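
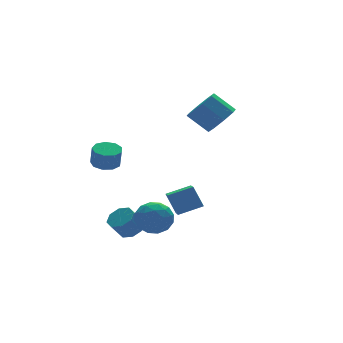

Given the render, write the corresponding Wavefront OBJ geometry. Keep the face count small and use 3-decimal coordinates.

v -2.739 -1.116 -4.013
v -2.086 -0.902 -3.531
v -2.807 -0.97 -2.524
v -3.461 -1.184 -3.007
v -2.419 -0.391 -3.735
v -3.14 -0.459 -2.728
v -2.939 -0.305 -4.102
v -3.66 -0.373 -3.095
v -3.343 -0.694 -4.417
v -4.064 -0.762 -3.411
v -3.393 -1.33 -4.496
v -4.114 -1.398 -3.489
v -3.06 -1.841 -4.292
v -3.781 -1.909 -3.285
v -2.54 -1.927 -3.925
v -3.261 -1.995 -2.918
v -2.136 -1.538 -3.609
v -2.857 -1.606 -2.603
v -2.43 -1.855 -3.619
v -1.816 -1.466 -2.747
v -2.424 -3.534 -2.873
v -1.81 -3.145 -2.001
v -2.891 -2.82 -2.125
v -2.895 -1.782 -2.586
v -1.345 -3.218 -3.034
v -1.349 -2.18 -3.495
v -1.146 -2.308 -2.385
v -2.101 -2.061 -1.823
v -2.139 -2.939 -3.797
v -3.094 -2.692 -3.235
v -2.124 -1.513 -3.249
v -2.116 -3.487 -2.371
v -2.752 -3.296 -2.444
v -2.391 -3.067 -1.932
v -2.758 -1.699 -3.154
v -2.397 -1.47 -2.641
v -3.029 -2.266 -2.275
v -1.843 -3.53 -2.979
v -1.482 -3.301 -2.466
v -1.849 -1.933 -3.688
v -1.488 -1.704 -3.176
v -1.211 -2.734 -3.345
v -1.369 -1.779 -2.523
v -1.365 -2.766 -2.085
v -1.092 -2.809 -2.692
v -1.094 -2.199 -2.963
v -1.93 -1.634 -2.193
v -1.927 -2.621 -1.754
v -2.562 -2.43 -1.827
v -2.564 -1.82 -2.098
v -1.536 -2.129 -1.98
v -2.313 -2.379 -3.866
v -2.31 -3.366 -3.427
v -1.676 -3.18 -3.522
v -1.678 -2.57 -3.793
v -2.875 -2.234 -3.535
v -2.871 -3.221 -3.097
v -3.146 -2.801 -2.657
v -3.148 -2.191 -2.928
v -2.704 -2.871 -3.64
v -2.761 1.748 -0.226
v -2.037 2.161 -0.125
v -2.055 1.906 1.048
v -2.779 1.492 0.946
v -2.48 2.52 -0.054
v -2.498 2.265 1.119
v -3.054 2.518 -0.063
v -3.073 2.262 1.109
v -3.491 2.155 -0.149
v -3.51 1.9 1.023
v -3.587 1.601 -0.271
v -3.605 1.346 0.901
v -3.296 1.116 -0.372
v -3.314 0.861 0.8
v -2.754 0.927 -0.405
v -2.773 0.672 0.768
v -2.216 1.121 -0.354
v -2.234 0.866 0.818
v -1.933 1.609 -0.243
v -1.951 1.354 0.929
v 3.136 -0.754 2.667
v 4.022 -0.138 2.822
v 3.19 0.791 3.887
v 2.304 0.174 3.733
v 3.541 0.144 2.201
v 2.709 1.072 3.266
v 2.823 -0.101 1.853
v 1.991 0.828 2.918
v 2.288 -0.728 1.983
v 1.456 0.201 3.048
v 2.25 -1.371 2.513
v 1.418 -0.442 3.578
v 2.731 -1.652 3.134
v 1.899 -0.724 4.199
v 3.449 -1.408 3.482
v 2.617 -0.479 4.547
v 3.984 -0.781 3.352
v 3.152 0.148 4.417
v -1.862 -4.584 -1.742
v -2.107 -3.926 -0.543
v -1.163 -3.141 -2.391
v -1.408 -2.483 -1.192
v -0.552 -4.997 -1.248
v -0.797 -4.339 -0.049
v 0.147 -3.554 -1.897
v -0.098 -2.896 -0.698
f 2 1 5
f 2 5 3
f 3 5 6
f 3 6 4
f 5 1 7
f 5 7 6
f 6 7 8
f 6 8 4
f 7 1 9
f 7 9 8
f 8 9 10
f 8 10 4
f 9 1 11
f 9 11 10
f 10 11 12
f 10 12 4
f 11 1 13
f 11 13 12
f 12 13 14
f 12 14 4
f 13 1 15
f 13 15 14
f 14 15 16
f 14 16 4
f 15 1 17
f 15 17 16
f 16 17 18
f 16 18 4
f 17 1 2
f 17 2 18
f 18 2 3
f 18 3 4
f 19 56 35
f 56 30 59
f 35 59 24
f 56 59 35
f 19 35 31
f 35 24 36
f 31 36 20
f 35 36 31
f 19 31 40
f 31 20 41
f 40 41 26
f 31 41 40
f 19 40 52
f 40 26 55
f 52 55 29
f 40 55 52
f 19 52 56
f 52 29 60
f 56 60 30
f 52 60 56
f 20 36 47
f 36 24 50
f 47 50 28
f 36 50 47
f 24 59 37
f 59 30 58
f 37 58 23
f 59 58 37
f 30 60 57
f 60 29 53
f 57 53 21
f 60 53 57
f 29 55 54
f 55 26 42
f 54 42 25
f 55 42 54
f 26 41 46
f 41 20 43
f 46 43 27
f 41 43 46
f 22 48 34
f 48 28 49
f 34 49 23
f 48 49 34
f 22 34 32
f 34 23 33
f 32 33 21
f 34 33 32
f 22 32 39
f 32 21 38
f 39 38 25
f 32 38 39
f 22 39 44
f 39 25 45
f 44 45 27
f 39 45 44
f 22 44 48
f 44 27 51
f 48 51 28
f 44 51 48
f 23 49 37
f 49 28 50
f 37 50 24
f 49 50 37
f 21 33 57
f 33 23 58
f 57 58 30
f 33 58 57
f 25 38 54
f 38 21 53
f 54 53 29
f 38 53 54
f 27 45 46
f 45 25 42
f 46 42 26
f 45 42 46
f 28 51 47
f 51 27 43
f 47 43 20
f 51 43 47
f 62 61 65
f 62 65 63
f 63 65 66
f 63 66 64
f 65 61 67
f 65 67 66
f 66 67 68
f 66 68 64
f 67 61 69
f 67 69 68
f 68 69 70
f 68 70 64
f 69 61 71
f 69 71 70
f 70 71 72
f 70 72 64
f 71 61 73
f 71 73 72
f 72 73 74
f 72 74 64
f 73 61 75
f 73 75 74
f 74 75 76
f 74 76 64
f 75 61 77
f 75 77 76
f 76 77 78
f 76 78 64
f 77 61 79
f 77 79 78
f 78 79 80
f 78 80 64
f 79 61 62
f 79 62 80
f 80 62 63
f 80 63 64
f 82 81 85
f 82 85 83
f 83 85 86
f 83 86 84
f 85 81 87
f 85 87 86
f 86 87 88
f 86 88 84
f 87 81 89
f 87 89 88
f 88 89 90
f 88 90 84
f 89 81 91
f 89 91 90
f 90 91 92
f 90 92 84
f 91 81 93
f 91 93 92
f 92 93 94
f 92 94 84
f 93 81 95
f 93 95 94
f 94 95 96
f 94 96 84
f 95 81 97
f 95 97 96
f 96 97 98
f 96 98 84
f 97 81 82
f 97 82 98
f 98 82 83
f 98 83 84
f 100 102 99
f 103 100 99
f 99 102 101
f 101 103 99
f 100 106 102
f 104 100 103
f 104 106 100
f 102 106 101
f 105 103 101
f 101 106 105
f 105 104 103
f 106 104 105



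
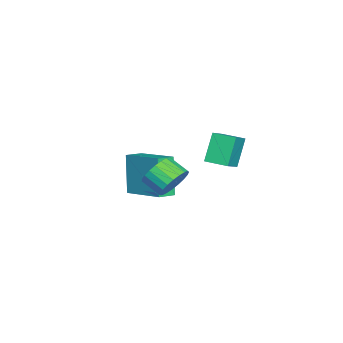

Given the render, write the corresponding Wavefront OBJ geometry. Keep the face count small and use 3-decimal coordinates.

v -0.523 0.167 0.629
v -1.312 -0.077 2.516
v -1.181 0.698 0.423
v -1.969 0.454 2.31
v 0.629 1.866 1.33
v -0.159 1.622 3.217
v -0.028 2.397 1.124
v -0.817 2.153 3.011
v 2.073 2.869 3.239
v 2.673 2.961 3.835
v 2.306 2.102 4.336
v 1.707 2.011 3.741
v 2.407 3.153 3.968
v 2.041 2.294 4.469
v 2.084 3.295 3.975
v 1.717 2.436 4.477
v 1.758 3.363 3.855
v 1.392 2.505 4.357
v 1.488 3.347 3.629
v 1.121 2.488 4.13
v 1.318 3.248 3.335
v 0.952 2.389 3.836
v 1.279 3.083 3.025
v 0.913 2.224 3.526
v 1.377 2.881 2.751
v 1.011 2.022 3.253
v 1.596 2.678 2.562
v 1.23 1.819 3.064
v 1.897 2.507 2.491
v 1.531 1.648 2.992
v 2.229 2.4 2.548
v 1.862 1.541 3.05
v 2.534 2.373 2.725
v 2.167 1.514 3.227
v 2.759 2.432 2.991
v 2.392 1.573 3.493
v 2.865 2.567 3.3
v 2.499 1.708 3.802
v 2.835 2.754 3.598
v 2.469 1.895 4.1
v -4.312 3.556 2.607
v -3.301 3.336 3.234
v -4.065 4.658 2.595
v -3.054 4.439 3.222
v -3.506 3.361 1.238
v -2.495 3.142 1.865
v -3.259 4.464 1.226
v -2.248 4.244 1.853
f 2 4 1
f 5 2 1
f 1 4 3
f 3 5 1
f 2 8 4
f 6 2 5
f 6 8 2
f 4 8 3
f 7 5 3
f 3 8 7
f 7 6 5
f 8 6 7
f 10 9 13
f 10 13 11
f 11 13 14
f 11 14 12
f 13 9 15
f 13 15 14
f 14 15 16
f 14 16 12
f 15 9 17
f 15 17 16
f 16 17 18
f 16 18 12
f 17 9 19
f 17 19 18
f 18 19 20
f 18 20 12
f 19 9 21
f 19 21 20
f 20 21 22
f 20 22 12
f 21 9 23
f 21 23 22
f 22 23 24
f 22 24 12
f 23 9 25
f 23 25 24
f 24 25 26
f 24 26 12
f 25 9 27
f 25 27 26
f 26 27 28
f 26 28 12
f 27 9 29
f 27 29 28
f 28 29 30
f 28 30 12
f 29 9 31
f 29 31 30
f 30 31 32
f 30 32 12
f 31 9 33
f 31 33 32
f 32 33 34
f 32 34 12
f 33 9 35
f 33 35 34
f 34 35 36
f 34 36 12
f 35 9 37
f 35 37 36
f 36 37 38
f 36 38 12
f 37 9 39
f 37 39 38
f 38 39 40
f 38 40 12
f 39 9 10
f 39 10 40
f 40 10 11
f 40 11 12
f 42 44 41
f 45 42 41
f 41 44 43
f 43 45 41
f 42 48 44
f 46 42 45
f 46 48 42
f 44 48 43
f 47 45 43
f 43 48 47
f 47 46 45
f 48 46 47



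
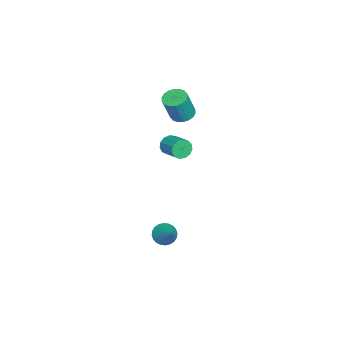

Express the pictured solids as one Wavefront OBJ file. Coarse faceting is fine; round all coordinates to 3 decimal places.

v -0.338 -3.184 2.493
v -0.01 -3.265 1.938
v 0.866 -2.418 2.331
v 0.538 -2.336 2.887
v -0.247 -2.992 1.879
v 0.628 -2.145 2.272
v -0.513 -2.78 2.015
v 0.362 -1.933 2.408
v -0.723 -2.696 2.303
v 0.152 -1.849 2.696
v -0.811 -2.767 2.651
v 0.064 -1.92 3.044
v -0.749 -2.97 2.949
v 0.126 -2.123 3.342
v -0.556 -3.241 3.103
v 0.319 -2.394 3.496
v -0.294 -3.493 3.063
v 0.582 -2.646 3.456
v -0.045 -3.648 2.842
v 0.83 -2.8 3.236
v 0.11 -3.654 2.511
v 0.985 -2.807 2.904
v 0.123 -3.512 2.174
v 0.999 -2.665 2.567
v -3.994 -3.172 2.504
v -3.292 -2.999 2.305
v -2.724 -3.356 3.997
v -3.426 -3.528 4.196
v -3.414 -2.706 2.408
v -2.846 -3.063 4.099
v -3.651 -2.505 2.529
v -3.083 -2.862 4.221
v -3.956 -2.436 2.646
v -3.388 -2.793 4.338
v -4.269 -2.513 2.735
v -3.701 -2.87 4.427
v -4.527 -2.72 2.778
v -3.959 -3.077 4.47
v -4.679 -3.017 2.767
v -4.111 -3.374 4.459
v -4.696 -3.344 2.703
v -4.128 -3.701 4.395
v -4.574 -3.637 2.601
v -4.006 -3.994 4.292
v -4.337 -3.838 2.479
v -3.769 -4.195 4.171
v -4.032 -3.907 2.362
v -3.464 -4.264 4.054
v -3.719 -3.83 2.273
v -3.151 -4.187 3.965
v -3.461 -3.623 2.23
v -2.893 -3.98 3.922
v -3.309 -3.326 2.241
v -2.741 -3.683 3.933
v 0.755 -3.275 -4.293
v 1.048 -2.882 -4.847
v 1.785 -2.625 -3.287
v 0.843 -2.702 -4.753
v 0.624 -2.61 -4.589
v 0.425 -2.618 -4.38
v 0.277 -2.727 -4.157
v 0.201 -2.918 -3.955
v 0.209 -3.165 -3.805
v 0.301 -3.428 -3.729
v 0.461 -3.668 -3.738
v 0.666 -3.848 -3.832
v 0.885 -3.94 -3.996
v 1.084 -3.932 -4.206
v 1.233 -3.823 -4.428
v 1.308 -3.632 -4.63
v 1.3 -3.385 -4.781
v 1.208 -3.122 -4.857
f 2 1 5
f 2 5 3
f 3 5 6
f 3 6 4
f 5 1 7
f 5 7 6
f 6 7 8
f 6 8 4
f 7 1 9
f 7 9 8
f 8 9 10
f 8 10 4
f 9 1 11
f 9 11 10
f 10 11 12
f 10 12 4
f 11 1 13
f 11 13 12
f 12 13 14
f 12 14 4
f 13 1 15
f 13 15 14
f 14 15 16
f 14 16 4
f 15 1 17
f 15 17 16
f 16 17 18
f 16 18 4
f 17 1 19
f 17 19 18
f 18 19 20
f 18 20 4
f 19 1 21
f 19 21 20
f 20 21 22
f 20 22 4
f 21 1 23
f 21 23 22
f 22 23 24
f 22 24 4
f 23 1 2
f 23 2 24
f 24 2 3
f 24 3 4
f 26 25 29
f 26 29 27
f 27 29 30
f 27 30 28
f 29 25 31
f 29 31 30
f 30 31 32
f 30 32 28
f 31 25 33
f 31 33 32
f 32 33 34
f 32 34 28
f 33 25 35
f 33 35 34
f 34 35 36
f 34 36 28
f 35 25 37
f 35 37 36
f 36 37 38
f 36 38 28
f 37 25 39
f 37 39 38
f 38 39 40
f 38 40 28
f 39 25 41
f 39 41 40
f 40 41 42
f 40 42 28
f 41 25 43
f 41 43 42
f 42 43 44
f 42 44 28
f 43 25 45
f 43 45 44
f 44 45 46
f 44 46 28
f 45 25 47
f 45 47 46
f 46 47 48
f 46 48 28
f 47 25 49
f 47 49 48
f 48 49 50
f 48 50 28
f 49 25 51
f 49 51 50
f 50 51 52
f 50 52 28
f 51 25 53
f 51 53 52
f 52 53 54
f 52 54 28
f 53 25 26
f 53 26 54
f 54 26 27
f 54 27 28
f 56 55 58
f 56 58 57
f 58 55 59
f 58 59 57
f 59 55 60
f 59 60 57
f 60 55 61
f 60 61 57
f 61 55 62
f 61 62 57
f 62 55 63
f 62 63 57
f 63 55 64
f 63 64 57
f 64 55 65
f 64 65 57
f 65 55 66
f 65 66 57
f 66 55 67
f 66 67 57
f 67 55 68
f 67 68 57
f 68 55 69
f 68 69 57
f 69 55 70
f 69 70 57
f 70 55 71
f 70 71 57
f 71 55 72
f 71 72 57
f 72 55 56
f 72 56 57



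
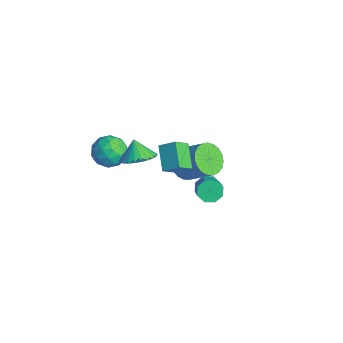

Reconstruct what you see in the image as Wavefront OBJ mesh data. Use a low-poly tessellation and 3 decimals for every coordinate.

v -1.884 2 -3.847
v -1.5 2.607 -4.599
v -0.232 3.408 -3.305
v -0.616 2.8 -2.553
v -1.818 2.853 -4.439
v -0.551 3.653 -3.145
v -2.147 2.95 -4.176
v -0.88 3.751 -2.883
v -2.431 2.884 -3.857
v -1.164 3.684 -2.563
v -2.621 2.664 -3.536
v -1.353 3.465 -2.242
v -2.683 2.33 -3.269
v -1.415 3.13 -1.975
v -2.606 1.939 -3.101
v -1.339 2.739 -1.808
v -2.405 1.558 -3.063
v -1.138 2.358 -1.769
v -2.114 1.254 -3.16
v -0.846 2.054 -1.866
v -1.782 1.078 -3.376
v -0.515 1.878 -2.082
v -1.469 1.062 -3.673
v -0.201 1.862 -2.379
v -1.227 1.208 -4.001
v 0.04 2.009 -2.707
v -1.099 1.491 -4.301
v 0.169 2.292 -3.008
v -1.106 1.862 -4.524
v 0.161 2.662 -3.23
v -1.248 2.257 -4.629
v 0.019 3.057 -3.335
v 0.027 0.202 0.452
v 0.246 -0.663 1.24
v 0.617 0.88 1.033
v 0.836 0.014 1.82
v 1.304 -0.214 -0.36
v 1.523 -1.08 0.427
v 1.894 0.463 0.22
v 2.113 -0.402 1.008
v -1.619 -0.961 -1.564
v -0.765 -0.71 -1.007
v -2.301 -0.879 -0.556
v -0.895 -0.34 -1.125
v -1.135 -0.064 -1.31
v -1.449 0.075 -1.533
v -1.789 0.057 -1.761
v -2.103 -0.117 -1.959
v -2.343 -0.418 -2.097
v -2.473 -0.803 -2.154
v -2.474 -1.211 -2.121
v -2.344 -1.581 -2.003
v -2.103 -1.857 -1.819
v -1.789 -1.996 -1.596
v -1.45 -1.978 -1.367
v -1.136 -1.805 -1.169
v -0.895 -1.503 -1.031
v -0.765 -1.119 -0.975
v 3.293 0.626 -0.118
v 3.729 0.682 -0.675
v 4.524 0.41 -0.079
v 4.087 0.354 0.478
v 3.683 1.148 -0.4
v 4.477 0.876 0.196
v 3.407 1.309 0.04
v 4.202 1.036 0.636
v 3.065 1.069 0.388
v 3.86 0.797 0.984
v 2.856 0.57 0.439
v 3.651 0.298 1.035
v 2.903 0.104 0.164
v 3.697 -0.168 0.76
v 3.178 -0.056 -0.276
v 3.973 -0.329 0.32
v 3.52 0.183 -0.624
v 4.315 -0.089 -0.028
v -4.134 -1.216 -2.097
v -3.297 -0.988 -2.727
v -3.403 -2.732 -1.673
v -2.566 -2.504 -2.303
v -2.724 -1.948 -1.4
v -3.175 -1.011 -1.662
v -3.525 -2.709 -2.738
v -3.976 -1.772 -3
v -2.92 -1.911 -3.123
v -2.425 -1.441 -2.296
v -4.275 -2.279 -2.104
v -3.78 -1.809 -1.277
v -3.779 -0.969 -2.449
v -2.921 -2.751 -1.951
v -3.013 -2.424 -1.42
v -2.521 -2.29 -1.79
v -3.708 -0.982 -1.823
v -3.216 -0.849 -2.194
v -2.879 -1.413 -1.413
v -3.484 -2.871 -2.206
v -2.992 -2.738 -2.577
v -4.179 -1.43 -2.61
v -3.687 -1.296 -2.98
v -3.821 -2.307 -2.987
v -3.066 -1.378 -3.053
v -2.636 -2.269 -2.803
v -3.2 -2.389 -3.059
v -3.465 -1.838 -3.213
v -2.775 -1.101 -2.566
v -2.345 -1.992 -2.317
v -2.438 -1.666 -1.786
v -2.704 -1.115 -1.94
v -2.553 -1.644 -2.799
v -4.355 -1.728 -2.083
v -3.925 -2.619 -1.834
v -3.996 -2.605 -2.46
v -4.262 -2.054 -2.614
v -4.064 -1.451 -1.597
v -3.634 -2.342 -1.347
v -3.235 -1.882 -1.187
v -3.5 -1.331 -1.341
v -4.147 -2.076 -1.601
f 2 1 5
f 2 5 3
f 3 5 6
f 3 6 4
f 5 1 7
f 5 7 6
f 6 7 8
f 6 8 4
f 7 1 9
f 7 9 8
f 8 9 10
f 8 10 4
f 9 1 11
f 9 11 10
f 10 11 12
f 10 12 4
f 11 1 13
f 11 13 12
f 12 13 14
f 12 14 4
f 13 1 15
f 13 15 14
f 14 15 16
f 14 16 4
f 15 1 17
f 15 17 16
f 16 17 18
f 16 18 4
f 17 1 19
f 17 19 18
f 18 19 20
f 18 20 4
f 19 1 21
f 19 21 20
f 20 21 22
f 20 22 4
f 21 1 23
f 21 23 22
f 22 23 24
f 22 24 4
f 23 1 25
f 23 25 24
f 24 25 26
f 24 26 4
f 25 1 27
f 25 27 26
f 26 27 28
f 26 28 4
f 27 1 29
f 27 29 28
f 28 29 30
f 28 30 4
f 29 1 31
f 29 31 30
f 30 31 32
f 30 32 4
f 31 1 2
f 31 2 32
f 32 2 3
f 32 3 4
f 34 36 33
f 37 34 33
f 33 36 35
f 35 37 33
f 34 40 36
f 38 34 37
f 38 40 34
f 36 40 35
f 39 37 35
f 35 40 39
f 39 38 37
f 40 38 39
f 42 41 44
f 42 44 43
f 44 41 45
f 44 45 43
f 45 41 46
f 45 46 43
f 46 41 47
f 46 47 43
f 47 41 48
f 47 48 43
f 48 41 49
f 48 49 43
f 49 41 50
f 49 50 43
f 50 41 51
f 50 51 43
f 51 41 52
f 51 52 43
f 52 41 53
f 52 53 43
f 53 41 54
f 53 54 43
f 54 41 55
f 54 55 43
f 55 41 56
f 55 56 43
f 56 41 57
f 56 57 43
f 57 41 58
f 57 58 43
f 58 41 42
f 58 42 43
f 60 59 63
f 60 63 61
f 61 63 64
f 61 64 62
f 63 59 65
f 63 65 64
f 64 65 66
f 64 66 62
f 65 59 67
f 65 67 66
f 66 67 68
f 66 68 62
f 67 59 69
f 67 69 68
f 68 69 70
f 68 70 62
f 69 59 71
f 69 71 70
f 70 71 72
f 70 72 62
f 71 59 73
f 71 73 72
f 72 73 74
f 72 74 62
f 73 59 75
f 73 75 74
f 74 75 76
f 74 76 62
f 75 59 60
f 75 60 76
f 76 60 61
f 76 61 62
f 77 114 93
f 114 88 117
f 93 117 82
f 114 117 93
f 77 93 89
f 93 82 94
f 89 94 78
f 93 94 89
f 77 89 98
f 89 78 99
f 98 99 84
f 89 99 98
f 77 98 110
f 98 84 113
f 110 113 87
f 98 113 110
f 77 110 114
f 110 87 118
f 114 118 88
f 110 118 114
f 78 94 105
f 94 82 108
f 105 108 86
f 94 108 105
f 82 117 95
f 117 88 116
f 95 116 81
f 117 116 95
f 88 118 115
f 118 87 111
f 115 111 79
f 118 111 115
f 87 113 112
f 113 84 100
f 112 100 83
f 113 100 112
f 84 99 104
f 99 78 101
f 104 101 85
f 99 101 104
f 80 106 92
f 106 86 107
f 92 107 81
f 106 107 92
f 80 92 90
f 92 81 91
f 90 91 79
f 92 91 90
f 80 90 97
f 90 79 96
f 97 96 83
f 90 96 97
f 80 97 102
f 97 83 103
f 102 103 85
f 97 103 102
f 80 102 106
f 102 85 109
f 106 109 86
f 102 109 106
f 81 107 95
f 107 86 108
f 95 108 82
f 107 108 95
f 79 91 115
f 91 81 116
f 115 116 88
f 91 116 115
f 83 96 112
f 96 79 111
f 112 111 87
f 96 111 112
f 85 103 104
f 103 83 100
f 104 100 84
f 103 100 104
f 86 109 105
f 109 85 101
f 105 101 78
f 109 101 105



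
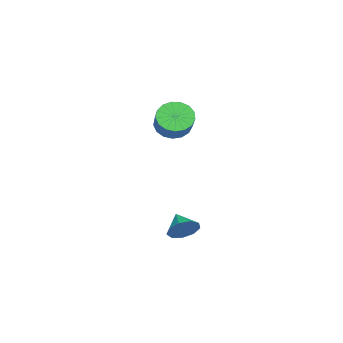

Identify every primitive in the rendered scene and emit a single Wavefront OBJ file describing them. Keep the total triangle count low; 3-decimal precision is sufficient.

v -3.311 -1.962 0.021
v -2.581 -1.96 -0.789
v -1.319 -1.775 0.35
v -2.049 -1.778 1.159
v -2.706 -1.457 -0.732
v -1.444 -1.272 0.407
v -2.97 -1.069 -0.503
v -1.707 -0.885 0.636
v -3.311 -0.886 -0.154
v -2.049 -0.702 0.985
v -3.653 -0.95 0.235
v -2.391 -0.765 1.374
v -3.916 -1.245 0.575
v -2.654 -1.061 1.714
v -4.041 -1.705 0.788
v -2.779 -1.52 1.927
v -3.999 -2.224 0.825
v -2.736 -2.039 1.964
v -3.799 -2.683 0.678
v -2.536 -2.498 1.816
v -3.487 -2.976 0.38
v -2.225 -2.792 1.519
v -3.135 -3.038 -0
v -1.873 -2.853 1.138
v -2.823 -2.853 -0.376
v -1.561 -2.668 0.763
v -2.623 -2.464 -0.66
v -1.361 -2.279 0.479
v 4.415 -1.134 -4.199
v 4.716 -0.771 -3.397
v 3.345 -1.566 -3.601
v 4.368 -0.343 -3.713
v 4.041 -0.285 -4.255
v 3.889 -0.624 -4.772
v 3.984 -1.202 -5.02
v 4.28 -1.748 -4.884
v 4.64 -2.007 -4.428
v 4.894 -1.857 -3.864
v 4.924 -1.369 -3.457
f 2 1 5
f 2 5 3
f 3 5 6
f 3 6 4
f 5 1 7
f 5 7 6
f 6 7 8
f 6 8 4
f 7 1 9
f 7 9 8
f 8 9 10
f 8 10 4
f 9 1 11
f 9 11 10
f 10 11 12
f 10 12 4
f 11 1 13
f 11 13 12
f 12 13 14
f 12 14 4
f 13 1 15
f 13 15 14
f 14 15 16
f 14 16 4
f 15 1 17
f 15 17 16
f 16 17 18
f 16 18 4
f 17 1 19
f 17 19 18
f 18 19 20
f 18 20 4
f 19 1 21
f 19 21 20
f 20 21 22
f 20 22 4
f 21 1 23
f 21 23 22
f 22 23 24
f 22 24 4
f 23 1 25
f 23 25 24
f 24 25 26
f 24 26 4
f 25 1 27
f 25 27 26
f 26 27 28
f 26 28 4
f 27 1 2
f 27 2 28
f 28 2 3
f 28 3 4
f 30 29 32
f 30 32 31
f 32 29 33
f 32 33 31
f 33 29 34
f 33 34 31
f 34 29 35
f 34 35 31
f 35 29 36
f 35 36 31
f 36 29 37
f 36 37 31
f 37 29 38
f 37 38 31
f 38 29 39
f 38 39 31
f 39 29 30
f 39 30 31



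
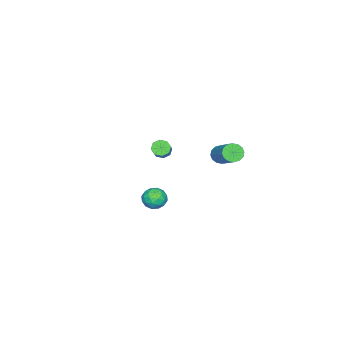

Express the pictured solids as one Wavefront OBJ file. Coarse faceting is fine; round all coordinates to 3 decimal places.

v 3.476 0.237 0.954
v 4.094 0.423 0.67
v 3.866 -0.823 1.11
v 4.484 -0.637 0.826
v 4.293 -0.381 1.454
v 4.052 0.274 1.358
v 3.908 -0.674 0.422
v 3.667 -0.019 0.326
v 4.361 -0.141 0.342
v 4.599 0.041 0.98
v 3.361 -0.441 0.8
v 3.599 -0.259 1.438
v 3.751 0.423 0.798
v 4.209 -0.823 0.982
v 4.097 -0.672 1.351
v 4.46 -0.563 1.184
v 3.726 0.336 1.202
v 4.089 0.445 1.036
v 4.206 -0.027 1.497
v 3.871 -0.845 0.744
v 4.234 -0.736 0.578
v 3.5 0.163 0.596
v 3.863 0.272 0.429
v 3.754 -0.373 0.283
v 4.271 0.201 0.439
v 4.5 -0.422 0.53
v 4.161 -0.444 0.293
v 4.02 -0.059 0.236
v 4.411 0.308 0.814
v 4.64 -0.315 0.905
v 4.528 -0.165 1.274
v 4.386 0.22 1.218
v 4.567 -0.023 0.62
v 3.32 -0.085 0.875
v 3.549 -0.708 0.966
v 3.574 -0.62 0.562
v 3.432 -0.235 0.506
v 3.46 0.022 1.25
v 3.689 -0.601 1.341
v 3.94 -0.341 1.544
v 3.799 0.044 1.487
v 3.393 -0.377 1.16
v -1.339 0.8 1.491
v -1.06 1 0.999
v 0.099 2.279 2.177
v -0.181 2.08 2.669
v -1.304 1.189 1.035
v -0.145 2.468 2.213
v -1.558 1.273 1.193
v -0.399 2.552 2.371
v -1.753 1.231 1.431
v -0.594 2.51 2.609
v -1.838 1.073 1.685
v -0.679 2.352 2.863
v -1.788 0.842 1.887
v -0.629 2.122 3.065
v -1.619 0.601 1.983
v -0.46 1.88 3.161
v -1.375 0.412 1.947
v -0.216 1.691 3.125
v -1.121 0.328 1.789
v 0.038 1.607 2.967
v -0.926 0.37 1.551
v 0.233 1.649 2.729
v -0.841 0.528 1.297
v 0.318 1.807 2.475
v -0.891 0.758 1.095
v 0.268 2.038 2.273
v -3.723 -4.104 -1.005
v -3.433 -4.566 -1.075
v -2.326 -4.017 -0.106
v -2.617 -3.556 -0.035
v -3.334 -4.268 -1.356
v -2.227 -3.72 -0.387
v -3.463 -3.875 -1.431
v -2.356 -3.327 -0.462
v -3.745 -3.616 -1.256
v -2.638 -3.067 -0.287
v -4.014 -3.643 -0.934
v -2.907 -3.094 0.035
v -4.113 -3.94 -0.653
v -3.006 -3.392 0.316
v -3.984 -4.333 -0.578
v -2.877 -3.785 0.391
v -3.702 -4.593 -0.753
v -2.595 -4.044 0.216
f 1 38 17
f 38 12 41
f 17 41 6
f 38 41 17
f 1 17 13
f 17 6 18
f 13 18 2
f 17 18 13
f 1 13 22
f 13 2 23
f 22 23 8
f 13 23 22
f 1 22 34
f 22 8 37
f 34 37 11
f 22 37 34
f 1 34 38
f 34 11 42
f 38 42 12
f 34 42 38
f 2 18 29
f 18 6 32
f 29 32 10
f 18 32 29
f 6 41 19
f 41 12 40
f 19 40 5
f 41 40 19
f 12 42 39
f 42 11 35
f 39 35 3
f 42 35 39
f 11 37 36
f 37 8 24
f 36 24 7
f 37 24 36
f 8 23 28
f 23 2 25
f 28 25 9
f 23 25 28
f 4 30 16
f 30 10 31
f 16 31 5
f 30 31 16
f 4 16 14
f 16 5 15
f 14 15 3
f 16 15 14
f 4 14 21
f 14 3 20
f 21 20 7
f 14 20 21
f 4 21 26
f 21 7 27
f 26 27 9
f 21 27 26
f 4 26 30
f 26 9 33
f 30 33 10
f 26 33 30
f 5 31 19
f 31 10 32
f 19 32 6
f 31 32 19
f 3 15 39
f 15 5 40
f 39 40 12
f 15 40 39
f 7 20 36
f 20 3 35
f 36 35 11
f 20 35 36
f 9 27 28
f 27 7 24
f 28 24 8
f 27 24 28
f 10 33 29
f 33 9 25
f 29 25 2
f 33 25 29
f 44 43 47
f 44 47 45
f 45 47 48
f 45 48 46
f 47 43 49
f 47 49 48
f 48 49 50
f 48 50 46
f 49 43 51
f 49 51 50
f 50 51 52
f 50 52 46
f 51 43 53
f 51 53 52
f 52 53 54
f 52 54 46
f 53 43 55
f 53 55 54
f 54 55 56
f 54 56 46
f 55 43 57
f 55 57 56
f 56 57 58
f 56 58 46
f 57 43 59
f 57 59 58
f 58 59 60
f 58 60 46
f 59 43 61
f 59 61 60
f 60 61 62
f 60 62 46
f 61 43 63
f 61 63 62
f 62 63 64
f 62 64 46
f 63 43 65
f 63 65 64
f 64 65 66
f 64 66 46
f 65 43 67
f 65 67 66
f 66 67 68
f 66 68 46
f 67 43 44
f 67 44 68
f 68 44 45
f 68 45 46
f 70 69 73
f 70 73 71
f 71 73 74
f 71 74 72
f 73 69 75
f 73 75 74
f 74 75 76
f 74 76 72
f 75 69 77
f 75 77 76
f 76 77 78
f 76 78 72
f 77 69 79
f 77 79 78
f 78 79 80
f 78 80 72
f 79 69 81
f 79 81 80
f 80 81 82
f 80 82 72
f 81 69 83
f 81 83 82
f 82 83 84
f 82 84 72
f 83 69 85
f 83 85 84
f 84 85 86
f 84 86 72
f 85 69 70
f 85 70 86
f 86 70 71
f 86 71 72



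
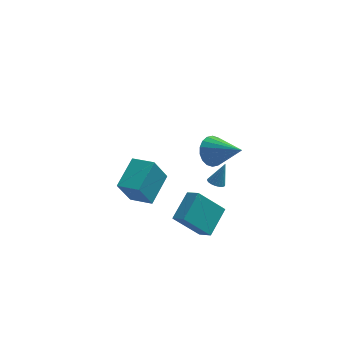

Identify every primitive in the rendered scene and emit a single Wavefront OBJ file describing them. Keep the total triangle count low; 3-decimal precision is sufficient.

v 2.533 1.087 -3.077
v 3.033 0.978 -3.248
v 3.067 1.473 -1.763
v 3.011 1.195 -3.303
v 2.907 1.393 -3.319
v 2.737 1.538 -3.292
v 2.533 1.605 -3.229
v 2.328 1.583 -3.139
v 2.159 1.475 -3.039
v 2.054 1.3 -2.945
v 2.033 1.088 -2.874
v 2.097 0.876 -2.838
v 2.238 0.7 -2.843
v 2.429 0.592 -2.889
v 2.638 0.569 -2.968
v 2.829 0.636 -3.065
v 2.969 0.781 -3.164
v -0.117 -2.709 -2.524
v 0.771 -1.234 -1.673
v 1.358 -2.72 -4.045
v 2.246 -1.245 -3.195
v 0.454 -3.375 -1.965
v 1.342 -1.9 -1.115
v 1.929 -3.386 -3.487
v 2.817 -1.911 -2.636
v 2.036 -2.447 3.031
v 2.312 -2.883 2.197
v 3.484 -3.633 4.129
v 2.577 -2.538 2.219
v 2.736 -2.175 2.402
v 2.756 -1.866 2.709
v 2.633 -1.672 3.08
v 2.392 -1.632 3.441
v 2.08 -1.753 3.721
v 1.76 -2.012 3.864
v 1.494 -2.357 3.843
v 1.336 -2.72 3.66
v 1.316 -3.029 3.353
v 1.439 -3.223 2.982
v 1.68 -3.263 2.621
v 1.991 -3.142 2.341
v -2.291 1.81 -5.102
v -3.04 1.39 -3.385
v -1.359 3.559 -4.269
v -2.107 3.139 -2.551
v -1.073 1.001 -4.769
v -1.821 0.581 -3.051
v -0.14 2.75 -3.935
v -0.889 2.33 -2.218
f 2 1 4
f 2 4 3
f 4 1 5
f 4 5 3
f 5 1 6
f 5 6 3
f 6 1 7
f 6 7 3
f 7 1 8
f 7 8 3
f 8 1 9
f 8 9 3
f 9 1 10
f 9 10 3
f 10 1 11
f 10 11 3
f 11 1 12
f 11 12 3
f 12 1 13
f 12 13 3
f 13 1 14
f 13 14 3
f 14 1 15
f 14 15 3
f 15 1 16
f 15 16 3
f 16 1 17
f 16 17 3
f 17 1 2
f 17 2 3
f 19 21 18
f 22 19 18
f 18 21 20
f 20 22 18
f 19 25 21
f 23 19 22
f 23 25 19
f 21 25 20
f 24 22 20
f 20 25 24
f 24 23 22
f 25 23 24
f 27 26 29
f 27 29 28
f 29 26 30
f 29 30 28
f 30 26 31
f 30 31 28
f 31 26 32
f 31 32 28
f 32 26 33
f 32 33 28
f 33 26 34
f 33 34 28
f 34 26 35
f 34 35 28
f 35 26 36
f 35 36 28
f 36 26 37
f 36 37 28
f 37 26 38
f 37 38 28
f 38 26 39
f 38 39 28
f 39 26 40
f 39 40 28
f 40 26 41
f 40 41 28
f 41 26 27
f 41 27 28
f 43 45 42
f 46 43 42
f 42 45 44
f 44 46 42
f 43 49 45
f 47 43 46
f 47 49 43
f 45 49 44
f 48 46 44
f 44 49 48
f 48 47 46
f 49 47 48



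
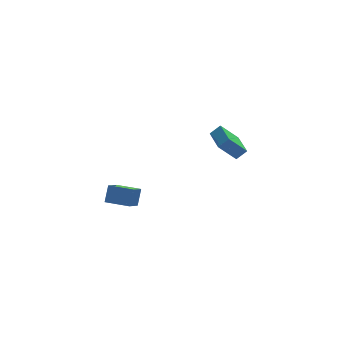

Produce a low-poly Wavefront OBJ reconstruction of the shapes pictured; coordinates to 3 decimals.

v 3.995 2.602 -1.114
v 2.934 2.566 -0.025
v 4.052 4.567 -0.992
v 2.991 4.531 0.096
v 4.589 2.549 -0.536
v 3.528 2.513 0.552
v 4.646 4.514 -0.415
v 3.585 4.478 0.674
v -4.366 -1.908 -1.054
v -4.09 -1.551 -0.04
v -3.765 -1.149 -1.485
v -3.489 -0.792 -0.471
v -3.251 -2.788 -1.049
v -2.975 -2.431 -0.035
v -2.65 -2.029 -1.48
v -2.374 -1.672 -0.466
f 2 4 1
f 5 2 1
f 1 4 3
f 3 5 1
f 2 8 4
f 6 2 5
f 6 8 2
f 4 8 3
f 7 5 3
f 3 8 7
f 7 6 5
f 8 6 7
f 10 12 9
f 13 10 9
f 9 12 11
f 11 13 9
f 10 16 12
f 14 10 13
f 14 16 10
f 12 16 11
f 15 13 11
f 11 16 15
f 15 14 13
f 16 14 15



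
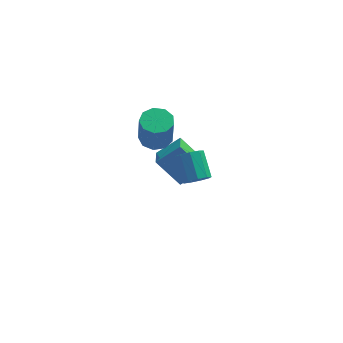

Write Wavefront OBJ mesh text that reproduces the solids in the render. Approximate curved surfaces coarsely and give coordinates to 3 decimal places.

v 0.767 -3.435 2.11
v 1.386 -3.116 1.893
v 1.093 -1.906 2.833
v 0.473 -2.225 3.05
v 1.01 -2.977 1.596
v 0.717 -1.767 2.536
v 0.519 -3.052 1.54
v 0.226 -1.842 2.48
v 0.145 -3.306 1.75
v -0.149 -2.096 2.69
v 0.061 -3.621 2.129
v -0.232 -2.411 3.069
v 0.307 -3.848 2.499
v 0.014 -2.638 3.439
v 0.769 -3.882 2.687
v 0.476 -2.672 3.627
v 1.229 -3.707 2.605
v 0.936 -2.497 3.545
v 1.473 -3.405 2.291
v 1.18 -2.195 3.231
v -0.849 3.273 -1.024
v 0.007 2.949 -1.117
v 0.045 2.503 0.77
v -0.811 2.827 0.864
v 0.023 3.561 -0.973
v 0.061 3.115 0.915
v -0.368 4.039 -0.852
v -0.331 3.592 1.035
v -0.985 4.158 -0.812
v -0.947 3.711 1.076
v -1.538 3.863 -0.87
v -1.5 3.417 1.017
v -1.768 3.292 -1.001
v -1.731 2.846 0.887
v -1.568 2.713 -1.142
v -1.531 2.266 0.745
v -1.032 2.395 -1.228
v -0.994 1.949 0.66
v -0.41 2.489 -1.218
v -0.372 2.042 0.669
v 0.388 2.487 -4.515
v -0.871 3.088 -3.041
v 0.487 3.677 -4.916
v -0.772 4.279 -3.442
v 1.692 2.721 -3.498
v 0.433 3.323 -2.024
v 1.791 3.912 -3.899
v 0.532 4.513 -2.425
f 2 1 5
f 2 5 3
f 3 5 6
f 3 6 4
f 5 1 7
f 5 7 6
f 6 7 8
f 6 8 4
f 7 1 9
f 7 9 8
f 8 9 10
f 8 10 4
f 9 1 11
f 9 11 10
f 10 11 12
f 10 12 4
f 11 1 13
f 11 13 12
f 12 13 14
f 12 14 4
f 13 1 15
f 13 15 14
f 14 15 16
f 14 16 4
f 15 1 17
f 15 17 16
f 16 17 18
f 16 18 4
f 17 1 19
f 17 19 18
f 18 19 20
f 18 20 4
f 19 1 2
f 19 2 20
f 20 2 3
f 20 3 4
f 22 21 25
f 22 25 23
f 23 25 26
f 23 26 24
f 25 21 27
f 25 27 26
f 26 27 28
f 26 28 24
f 27 21 29
f 27 29 28
f 28 29 30
f 28 30 24
f 29 21 31
f 29 31 30
f 30 31 32
f 30 32 24
f 31 21 33
f 31 33 32
f 32 33 34
f 32 34 24
f 33 21 35
f 33 35 34
f 34 35 36
f 34 36 24
f 35 21 37
f 35 37 36
f 36 37 38
f 36 38 24
f 37 21 39
f 37 39 38
f 38 39 40
f 38 40 24
f 39 21 22
f 39 22 40
f 40 22 23
f 40 23 24
f 42 44 41
f 45 42 41
f 41 44 43
f 43 45 41
f 42 48 44
f 46 42 45
f 46 48 42
f 44 48 43
f 47 45 43
f 43 48 47
f 47 46 45
f 48 46 47



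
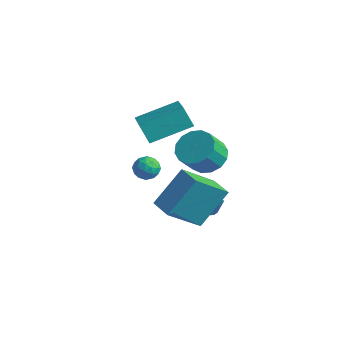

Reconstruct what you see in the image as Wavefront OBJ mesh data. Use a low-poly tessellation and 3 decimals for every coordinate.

v -0.792 -0.919 -3.863
v -0.458 -1.178 -4.214
v 0.032 -0.841 -3.137
v -0.427 -0.974 -4.271
v -0.452 -0.761 -4.265
v -0.528 -0.572 -4.198
v -0.645 -0.435 -4.081
v -0.784 -0.373 -3.93
v -0.924 -0.393 -3.768
v -1.044 -0.494 -3.621
v -1.126 -0.659 -3.511
v -1.156 -0.864 -3.455
v -1.131 -1.077 -3.46
v -1.055 -1.266 -3.527
v -0.938 -1.402 -3.645
v -0.799 -1.465 -3.796
v -0.659 -1.444 -3.957
v -0.539 -1.344 -4.104
v -3.07 -2.62 0.491
v -3.661 -2.686 1.428
v -2.115 -0.896 1.215
v -2.706 -0.962 2.152
v -1.614 -3.778 1.328
v -2.205 -3.844 2.265
v -0.659 -2.054 2.052
v -1.25 -2.12 2.989
v 0.116 -1.975 0.447
v 1.024 -1.764 0.628
v 1.012 -2.593 1.655
v 0.104 -2.805 1.473
v 0.763 -1.438 0.888
v 0.751 -2.267 1.915
v 0.329 -1.256 1.03
v 0.317 -2.086 2.057
v -0.163 -1.267 1.015
v -0.174 -2.097 2.042
v -0.58 -1.468 0.849
v -0.591 -2.297 1.875
v -0.81 -1.805 0.574
v -0.822 -2.634 1.601
v -0.792 -2.187 0.265
v -0.804 -3.016 1.292
v -0.531 -2.513 0.005
v -0.543 -3.342 1.032
v -0.097 -2.694 -0.137
v -0.109 -3.524 0.89
v 0.394 -2.683 -0.122
v 0.383 -3.513 0.905
v 0.811 -2.483 0.045
v 0.8 -3.312 1.071
v 1.042 -2.146 0.319
v 1.03 -2.975 1.346
v -0.282 -2.882 -3.095
v -0.689 -4.472 -1.707
v 0.054 -1.522 -1.438
v -0.353 -3.112 -0.05
v 0.853 -3.168 -3.09
v 0.446 -4.758 -1.702
v 1.189 -1.808 -1.433
v 0.782 -3.398 -0.045
v -2.893 -3.065 -0.652
v -2.29 -2.922 -0.418
v -2.45 -3.578 -1.482
v -1.847 -3.435 -1.248
v -2.234 -3.865 -0.925
v -2.508 -3.548 -0.412
v -2.232 -2.952 -1.488
v -2.506 -2.635 -0.975
v -1.882 -2.852 -0.935
v -1.882 -3.416 -0.587
v -2.858 -3.084 -1.313
v -2.858 -3.648 -0.965
v -2.63 -2.948 -0.462
v -2.11 -3.552 -1.438
v -2.337 -3.804 -1.248
v -1.982 -3.72 -1.111
v -2.758 -3.316 -0.458
v -2.404 -3.232 -0.321
v -2.371 -3.786 -0.619
v -2.336 -3.268 -1.579
v -1.982 -3.184 -1.442
v -2.758 -2.78 -0.789
v -2.403 -2.696 -0.652
v -2.369 -2.714 -1.281
v -2.036 -2.823 -0.629
v -1.775 -3.125 -1.117
v -2.002 -2.841 -1.258
v -2.163 -2.655 -0.956
v -2.036 -3.155 -0.424
v -1.776 -3.456 -0.912
v -2.003 -3.709 -0.722
v -2.164 -3.522 -0.421
v -1.796 -3.114 -0.728
v -2.964 -3.044 -0.988
v -2.704 -3.345 -1.476
v -2.576 -2.978 -1.479
v -2.737 -2.791 -1.178
v -2.965 -3.375 -0.783
v -2.704 -3.677 -1.271
v -2.577 -3.845 -0.944
v -2.738 -3.659 -0.642
v -2.944 -3.386 -1.172
f 2 1 4
f 2 4 3
f 4 1 5
f 4 5 3
f 5 1 6
f 5 6 3
f 6 1 7
f 6 7 3
f 7 1 8
f 7 8 3
f 8 1 9
f 8 9 3
f 9 1 10
f 9 10 3
f 10 1 11
f 10 11 3
f 11 1 12
f 11 12 3
f 12 1 13
f 12 13 3
f 13 1 14
f 13 14 3
f 14 1 15
f 14 15 3
f 15 1 16
f 15 16 3
f 16 1 17
f 16 17 3
f 17 1 18
f 17 18 3
f 18 1 2
f 18 2 3
f 20 22 19
f 23 20 19
f 19 22 21
f 21 23 19
f 20 26 22
f 24 20 23
f 24 26 20
f 22 26 21
f 25 23 21
f 21 26 25
f 25 24 23
f 26 24 25
f 28 27 31
f 28 31 29
f 29 31 32
f 29 32 30
f 31 27 33
f 31 33 32
f 32 33 34
f 32 34 30
f 33 27 35
f 33 35 34
f 34 35 36
f 34 36 30
f 35 27 37
f 35 37 36
f 36 37 38
f 36 38 30
f 37 27 39
f 37 39 38
f 38 39 40
f 38 40 30
f 39 27 41
f 39 41 40
f 40 41 42
f 40 42 30
f 41 27 43
f 41 43 42
f 42 43 44
f 42 44 30
f 43 27 45
f 43 45 44
f 44 45 46
f 44 46 30
f 45 27 47
f 45 47 46
f 46 47 48
f 46 48 30
f 47 27 49
f 47 49 48
f 48 49 50
f 48 50 30
f 49 27 51
f 49 51 50
f 50 51 52
f 50 52 30
f 51 27 28
f 51 28 52
f 52 28 29
f 52 29 30
f 54 56 53
f 57 54 53
f 53 56 55
f 55 57 53
f 54 60 56
f 58 54 57
f 58 60 54
f 56 60 55
f 59 57 55
f 55 60 59
f 59 58 57
f 60 58 59
f 61 98 77
f 98 72 101
f 77 101 66
f 98 101 77
f 61 77 73
f 77 66 78
f 73 78 62
f 77 78 73
f 61 73 82
f 73 62 83
f 82 83 68
f 73 83 82
f 61 82 94
f 82 68 97
f 94 97 71
f 82 97 94
f 61 94 98
f 94 71 102
f 98 102 72
f 94 102 98
f 62 78 89
f 78 66 92
f 89 92 70
f 78 92 89
f 66 101 79
f 101 72 100
f 79 100 65
f 101 100 79
f 72 102 99
f 102 71 95
f 99 95 63
f 102 95 99
f 71 97 96
f 97 68 84
f 96 84 67
f 97 84 96
f 68 83 88
f 83 62 85
f 88 85 69
f 83 85 88
f 64 90 76
f 90 70 91
f 76 91 65
f 90 91 76
f 64 76 74
f 76 65 75
f 74 75 63
f 76 75 74
f 64 74 81
f 74 63 80
f 81 80 67
f 74 80 81
f 64 81 86
f 81 67 87
f 86 87 69
f 81 87 86
f 64 86 90
f 86 69 93
f 90 93 70
f 86 93 90
f 65 91 79
f 91 70 92
f 79 92 66
f 91 92 79
f 63 75 99
f 75 65 100
f 99 100 72
f 75 100 99
f 67 80 96
f 80 63 95
f 96 95 71
f 80 95 96
f 69 87 88
f 87 67 84
f 88 84 68
f 87 84 88
f 70 93 89
f 93 69 85
f 89 85 62
f 93 85 89



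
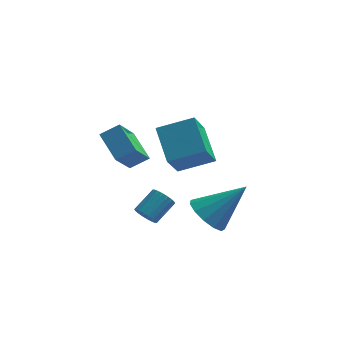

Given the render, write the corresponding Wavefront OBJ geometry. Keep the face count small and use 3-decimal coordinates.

v -1.204 -1.75 -2.692
v -0.863 -2.162 -2.564
v -0.195 -1.402 -1.9
v -0.536 -0.99 -2.028
v -0.764 -2.071 -2.768
v -0.096 -1.311 -2.105
v -0.752 -1.916 -2.957
v -0.084 -1.156 -2.294
v -0.83 -1.728 -3.094
v -0.161 -0.968 -2.431
v -0.982 -1.545 -3.151
v -0.313 -0.785 -2.488
v -1.178 -1.402 -3.117
v -0.509 -0.642 -2.454
v -1.379 -1.328 -2.999
v -0.71 -0.568 -2.335
v -1.545 -1.338 -2.82
v -0.877 -0.578 -2.156
v -1.644 -1.429 -2.615
v -0.976 -0.669 -1.952
v -1.656 -1.584 -2.426
v -0.988 -0.824 -1.763
v -1.579 -1.772 -2.289
v -0.91 -1.012 -1.626
v -1.427 -1.955 -2.232
v -0.758 -1.195 -1.569
v -1.231 -2.098 -2.266
v -0.562 -1.338 -1.603
v -1.03 -2.172 -2.385
v -0.361 -1.412 -1.721
v -0.367 -1.502 0.371
v -0.919 -0.121 1.385
v -0.029 -0.43 -0.905
v -0.581 0.951 0.109
v 1.141 -1.311 0.931
v 0.589 0.07 1.945
v 1.479 -0.239 -0.345
v 0.927 1.142 0.669
v -2.082 -4.202 2.21
v -2.783 -3.168 2.905
v -1.658 -3.13 1.043
v -2.359 -2.096 1.739
v -1.341 -4.004 2.661
v -2.042 -2.97 3.357
v -0.917 -2.932 1.495
v -1.618 -1.898 2.19
v 1.272 -2.824 -1.745
v 1.85 -3.475 -2.151
v 2.748 -2.416 -0.295
v 1.957 -3.003 -2.393
v 1.847 -2.475 -2.43
v 1.554 -2.058 -2.249
v 1.171 -1.884 -1.908
v 0.821 -2.009 -1.516
v 0.613 -2.392 -1.196
v 0.614 -2.913 -1.051
v 0.825 -3.406 -1.126
v 1.177 -3.714 -1.398
v 1.559 -3.74 -1.78
f 2 1 5
f 2 5 3
f 3 5 6
f 3 6 4
f 5 1 7
f 5 7 6
f 6 7 8
f 6 8 4
f 7 1 9
f 7 9 8
f 8 9 10
f 8 10 4
f 9 1 11
f 9 11 10
f 10 11 12
f 10 12 4
f 11 1 13
f 11 13 12
f 12 13 14
f 12 14 4
f 13 1 15
f 13 15 14
f 14 15 16
f 14 16 4
f 15 1 17
f 15 17 16
f 16 17 18
f 16 18 4
f 17 1 19
f 17 19 18
f 18 19 20
f 18 20 4
f 19 1 21
f 19 21 20
f 20 21 22
f 20 22 4
f 21 1 23
f 21 23 22
f 22 23 24
f 22 24 4
f 23 1 25
f 23 25 24
f 24 25 26
f 24 26 4
f 25 1 27
f 25 27 26
f 26 27 28
f 26 28 4
f 27 1 29
f 27 29 28
f 28 29 30
f 28 30 4
f 29 1 2
f 29 2 30
f 30 2 3
f 30 3 4
f 32 34 31
f 35 32 31
f 31 34 33
f 33 35 31
f 32 38 34
f 36 32 35
f 36 38 32
f 34 38 33
f 37 35 33
f 33 38 37
f 37 36 35
f 38 36 37
f 40 42 39
f 43 40 39
f 39 42 41
f 41 43 39
f 40 46 42
f 44 40 43
f 44 46 40
f 42 46 41
f 45 43 41
f 41 46 45
f 45 44 43
f 46 44 45
f 48 47 50
f 48 50 49
f 50 47 51
f 50 51 49
f 51 47 52
f 51 52 49
f 52 47 53
f 52 53 49
f 53 47 54
f 53 54 49
f 54 47 55
f 54 55 49
f 55 47 56
f 55 56 49
f 56 47 57
f 56 57 49
f 57 47 58
f 57 58 49
f 58 47 59
f 58 59 49
f 59 47 48
f 59 48 49



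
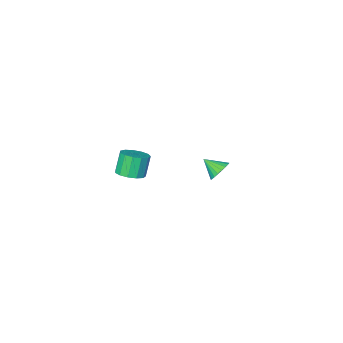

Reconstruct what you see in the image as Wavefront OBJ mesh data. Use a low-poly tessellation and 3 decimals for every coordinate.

v -4.117 -0.12 -2.843
v -3.719 -0.27 -3.36
v -3.643 -0.88 -2.257
v -3.57 -0.076 -3.228
v -3.516 0.111 -3.028
v -3.565 0.258 -2.797
v -3.71 0.34 -2.573
v -3.926 0.342 -2.397
v -4.174 0.265 -2.297
v -4.412 0.12 -2.291
v -4.599 -0.065 -2.381
v -4.703 -0.26 -2.551
v -4.706 -0.431 -2.771
v -4.606 -0.548 -3.003
v -4.422 -0.591 -3.208
v -4.185 -0.552 -3.35
v -3.936 -0.439 -3.403
v 2.411 2.671 1.425
v 2.816 3.174 1.696
v 2.413 2.933 2.746
v 2.009 2.429 2.475
v 2.472 3.345 1.603
v 2.07 3.104 2.653
v 2.11 3.302 1.454
v 1.707 3.06 2.504
v 1.843 3.058 1.296
v 1.44 2.817 2.346
v 1.756 2.692 1.179
v 1.354 2.45 2.229
v 1.878 2.318 1.14
v 1.475 2.077 2.19
v 2.169 2.057 1.191
v 1.766 1.816 2.241
v 2.537 1.99 1.317
v 2.134 1.749 2.367
v 2.865 2.14 1.477
v 2.462 1.899 2.527
v 3.049 2.458 1.621
v 2.646 2.217 2.67
v 3.031 2.843 1.702
v 2.628 2.602 2.752
f 2 1 4
f 2 4 3
f 4 1 5
f 4 5 3
f 5 1 6
f 5 6 3
f 6 1 7
f 6 7 3
f 7 1 8
f 7 8 3
f 8 1 9
f 8 9 3
f 9 1 10
f 9 10 3
f 10 1 11
f 10 11 3
f 11 1 12
f 11 12 3
f 12 1 13
f 12 13 3
f 13 1 14
f 13 14 3
f 14 1 15
f 14 15 3
f 15 1 16
f 15 16 3
f 16 1 17
f 16 17 3
f 17 1 2
f 17 2 3
f 19 18 22
f 19 22 20
f 20 22 23
f 20 23 21
f 22 18 24
f 22 24 23
f 23 24 25
f 23 25 21
f 24 18 26
f 24 26 25
f 25 26 27
f 25 27 21
f 26 18 28
f 26 28 27
f 27 28 29
f 27 29 21
f 28 18 30
f 28 30 29
f 29 30 31
f 29 31 21
f 30 18 32
f 30 32 31
f 31 32 33
f 31 33 21
f 32 18 34
f 32 34 33
f 33 34 35
f 33 35 21
f 34 18 36
f 34 36 35
f 35 36 37
f 35 37 21
f 36 18 38
f 36 38 37
f 37 38 39
f 37 39 21
f 38 18 40
f 38 40 39
f 39 40 41
f 39 41 21
f 40 18 19
f 40 19 41
f 41 19 20
f 41 20 21



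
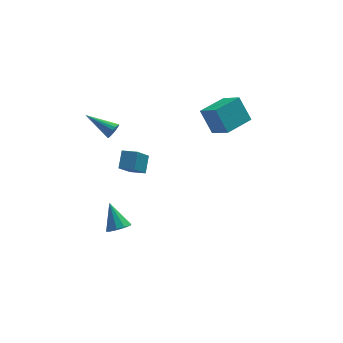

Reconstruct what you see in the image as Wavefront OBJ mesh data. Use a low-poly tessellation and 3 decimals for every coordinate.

v -3.111 -3.867 -2.399
v -2.513 -4.083 -2.062
v -3.449 -2.813 -1.121
v -2.407 -3.737 -2.32
v -2.571 -3.439 -2.608
v -2.94 -3.305 -2.816
v -3.375 -3.386 -2.865
v -3.709 -3.65 -2.736
v -3.815 -3.996 -2.478
v -3.652 -4.294 -2.19
v -3.282 -4.428 -1.982
v -2.847 -4.348 -1.933
v 3.085 1.787 -0.128
v 2.528 2.573 1.26
v 4.63 2.803 -0.083
v 4.073 3.589 1.306
v 3.767 0.711 0.754
v 3.21 1.497 2.143
v 5.312 1.727 0.8
v 4.755 2.513 2.188
v -1.253 2.736 -3.652
v -0.919 3.614 -2.858
v -2.088 3.231 -3.847
v -1.754 4.109 -3.053
v -0.466 3.571 -4.907
v -0.132 4.449 -4.113
v -1.301 4.066 -5.102
v -0.967 4.944 -4.308
v -2.389 2.79 0.001
v -2.045 2.978 0.401
v -3.811 3.91 0.699
v -2.008 3.14 0.216
v -2.047 3.233 -0.012
v -2.153 3.238 -0.238
v -2.306 3.154 -0.416
v -2.476 2.998 -0.511
v -2.628 2.801 -0.505
v -2.733 2.602 -0.398
v -2.77 2.44 -0.213
v -2.731 2.347 0.015
v -2.625 2.342 0.241
v -2.472 2.425 0.419
v -2.302 2.581 0.514
v -2.15 2.778 0.508
f 2 1 4
f 2 4 3
f 4 1 5
f 4 5 3
f 5 1 6
f 5 6 3
f 6 1 7
f 6 7 3
f 7 1 8
f 7 8 3
f 8 1 9
f 8 9 3
f 9 1 10
f 9 10 3
f 10 1 11
f 10 11 3
f 11 1 12
f 11 12 3
f 12 1 2
f 12 2 3
f 14 16 13
f 17 14 13
f 13 16 15
f 15 17 13
f 14 20 16
f 18 14 17
f 18 20 14
f 16 20 15
f 19 17 15
f 15 20 19
f 19 18 17
f 20 18 19
f 22 24 21
f 25 22 21
f 21 24 23
f 23 25 21
f 22 28 24
f 26 22 25
f 26 28 22
f 24 28 23
f 27 25 23
f 23 28 27
f 27 26 25
f 28 26 27
f 30 29 32
f 30 32 31
f 32 29 33
f 32 33 31
f 33 29 34
f 33 34 31
f 34 29 35
f 34 35 31
f 35 29 36
f 35 36 31
f 36 29 37
f 36 37 31
f 37 29 38
f 37 38 31
f 38 29 39
f 38 39 31
f 39 29 40
f 39 40 31
f 40 29 41
f 40 41 31
f 41 29 42
f 41 42 31
f 42 29 43
f 42 43 31
f 43 29 44
f 43 44 31
f 44 29 30
f 44 30 31



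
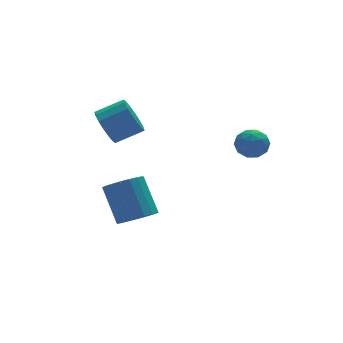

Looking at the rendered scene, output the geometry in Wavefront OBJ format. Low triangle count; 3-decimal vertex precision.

v -3.61 1.019 -3.845
v -2.854 0.601 -3.427
v -3.014 1.923 -1.816
v -3.77 2.341 -2.235
v -2.674 0.909 -3.662
v -2.834 2.231 -2.051
v -2.68 1.239 -3.933
v -2.84 2.561 -2.323
v -2.87 1.525 -4.187
v -3.03 2.848 -2.577
v -3.206 1.711 -4.374
v -3.366 3.034 -2.763
v -3.623 1.76 -4.455
v -3.783 3.082 -2.845
v -4.037 1.662 -4.416
v -4.197 2.985 -2.805
v -4.366 1.437 -4.264
v -4.526 2.759 -2.653
v -4.546 1.129 -4.029
v -4.706 2.451 -2.418
v -4.54 0.799 -3.757
v -4.7 2.121 -2.147
v -4.35 0.512 -3.503
v -4.51 1.835 -1.893
v -4.014 0.326 -3.317
v -4.174 1.649 -1.706
v -3.597 0.278 -3.235
v -3.757 1.6 -1.625
v -3.183 0.375 -3.275
v -3.343 1.698 -1.664
v -3.971 3.932 0.447
v -3.508 4.381 -0.29
v -2.225 4.116 0.355
v -2.689 3.668 1.093
v -3.602 4.748 0.048
v -2.319 4.483 0.693
v -3.795 4.895 0.493
v -2.513 4.631 1.138
v -4.036 4.785 0.926
v -2.753 4.52 1.571
v -4.259 4.447 1.23
v -2.976 4.182 1.876
v -4.405 3.97 1.325
v -3.123 3.705 1.971
v -4.435 3.484 1.185
v -3.152 3.219 1.83
v -4.341 3.117 0.847
v -3.058 2.852 1.492
v -4.147 2.969 0.402
v -2.865 2.705 1.047
v -3.907 3.08 -0.031
v -2.624 2.815 0.614
v -3.684 3.418 -0.336
v -2.401 3.153 0.31
v -3.537 3.895 -0.431
v -2.255 3.63 0.215
v 0.805 -1.168 0.955
v 1.212 -1.854 1.089
v -0.112 -1.546 1.811
v 0.295 -2.232 1.945
v 0.598 -1.526 2.198
v 1.165 -1.292 1.67
v -0.065 -2.108 1.23
v 0.502 -1.874 0.702
v 0.675 -2.435 1.259
v 1.085 -2.075 1.857
v 0.015 -1.325 1.043
v 0.425 -0.965 1.641
v 1.089 -1.478 0.947
v 0.011 -1.922 1.953
v 0.189 -1.507 2.102
v 0.429 -1.91 2.181
v 1.061 -1.147 1.288
v 1.301 -1.551 1.367
v 0.94 -1.358 2.019
v -0.201 -1.849 1.533
v 0.039 -2.253 1.612
v 0.671 -1.49 0.719
v 0.911 -1.893 0.798
v 0.16 -2.042 0.881
v 1.013 -2.223 1.126
v 0.474 -2.445 1.629
v 0.262 -2.372 1.209
v 0.595 -2.235 0.898
v 1.254 -2.011 1.477
v 0.715 -2.234 1.98
v 0.893 -1.818 2.129
v 1.226 -1.681 1.818
v 0.938 -2.353 1.577
v 0.385 -1.166 0.92
v -0.154 -1.389 1.423
v -0.126 -1.719 1.082
v 0.207 -1.582 0.771
v 0.626 -0.955 1.271
v 0.087 -1.177 1.774
v 0.505 -1.165 2.002
v 0.838 -1.028 1.691
v 0.162 -1.047 1.323
f 2 1 5
f 2 5 3
f 3 5 6
f 3 6 4
f 5 1 7
f 5 7 6
f 6 7 8
f 6 8 4
f 7 1 9
f 7 9 8
f 8 9 10
f 8 10 4
f 9 1 11
f 9 11 10
f 10 11 12
f 10 12 4
f 11 1 13
f 11 13 12
f 12 13 14
f 12 14 4
f 13 1 15
f 13 15 14
f 14 15 16
f 14 16 4
f 15 1 17
f 15 17 16
f 16 17 18
f 16 18 4
f 17 1 19
f 17 19 18
f 18 19 20
f 18 20 4
f 19 1 21
f 19 21 20
f 20 21 22
f 20 22 4
f 21 1 23
f 21 23 22
f 22 23 24
f 22 24 4
f 23 1 25
f 23 25 24
f 24 25 26
f 24 26 4
f 25 1 27
f 25 27 26
f 26 27 28
f 26 28 4
f 27 1 29
f 27 29 28
f 28 29 30
f 28 30 4
f 29 1 2
f 29 2 30
f 30 2 3
f 30 3 4
f 32 31 35
f 32 35 33
f 33 35 36
f 33 36 34
f 35 31 37
f 35 37 36
f 36 37 38
f 36 38 34
f 37 31 39
f 37 39 38
f 38 39 40
f 38 40 34
f 39 31 41
f 39 41 40
f 40 41 42
f 40 42 34
f 41 31 43
f 41 43 42
f 42 43 44
f 42 44 34
f 43 31 45
f 43 45 44
f 44 45 46
f 44 46 34
f 45 31 47
f 45 47 46
f 46 47 48
f 46 48 34
f 47 31 49
f 47 49 48
f 48 49 50
f 48 50 34
f 49 31 51
f 49 51 50
f 50 51 52
f 50 52 34
f 51 31 53
f 51 53 52
f 52 53 54
f 52 54 34
f 53 31 55
f 53 55 54
f 54 55 56
f 54 56 34
f 55 31 32
f 55 32 56
f 56 32 33
f 56 33 34
f 57 94 73
f 94 68 97
f 73 97 62
f 94 97 73
f 57 73 69
f 73 62 74
f 69 74 58
f 73 74 69
f 57 69 78
f 69 58 79
f 78 79 64
f 69 79 78
f 57 78 90
f 78 64 93
f 90 93 67
f 78 93 90
f 57 90 94
f 90 67 98
f 94 98 68
f 90 98 94
f 58 74 85
f 74 62 88
f 85 88 66
f 74 88 85
f 62 97 75
f 97 68 96
f 75 96 61
f 97 96 75
f 68 98 95
f 98 67 91
f 95 91 59
f 98 91 95
f 67 93 92
f 93 64 80
f 92 80 63
f 93 80 92
f 64 79 84
f 79 58 81
f 84 81 65
f 79 81 84
f 60 86 72
f 86 66 87
f 72 87 61
f 86 87 72
f 60 72 70
f 72 61 71
f 70 71 59
f 72 71 70
f 60 70 77
f 70 59 76
f 77 76 63
f 70 76 77
f 60 77 82
f 77 63 83
f 82 83 65
f 77 83 82
f 60 82 86
f 82 65 89
f 86 89 66
f 82 89 86
f 61 87 75
f 87 66 88
f 75 88 62
f 87 88 75
f 59 71 95
f 71 61 96
f 95 96 68
f 71 96 95
f 63 76 92
f 76 59 91
f 92 91 67
f 76 91 92
f 65 83 84
f 83 63 80
f 84 80 64
f 83 80 84
f 66 89 85
f 89 65 81
f 85 81 58
f 89 81 85



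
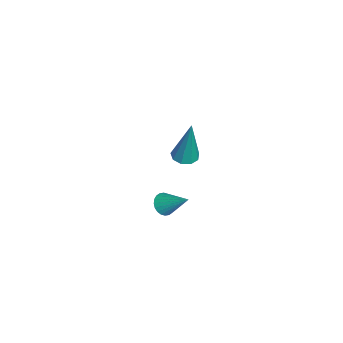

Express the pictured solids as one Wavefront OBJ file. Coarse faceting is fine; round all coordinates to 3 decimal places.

v 3.387 -2.123 2.87
v 3.871 -1.891 2.752
v 3.773 -1.877 4.93
v 3.604 -1.627 2.77
v 3.234 -1.596 2.836
v 2.937 -1.811 2.917
v 2.85 -2.172 2.977
v 3.014 -2.51 2.986
v 3.353 -2.667 2.941
v 3.708 -2.57 2.863
v 3.913 -2.263 2.788
v 2.369 -2.932 -1.049
v 2.848 -3.057 -1.265
v 3.011 -1.988 -0.171
v 2.786 -2.899 -1.39
v 2.661 -2.745 -1.463
v 2.491 -2.621 -1.473
v 2.303 -2.543 -1.418
v 2.125 -2.525 -1.307
v 1.984 -2.569 -1.157
v 1.901 -2.668 -0.99
v 1.89 -2.807 -0.833
v 1.952 -2.965 -0.708
v 2.077 -3.118 -0.635
v 2.246 -3.243 -0.625
v 2.434 -3.32 -0.679
v 2.613 -3.338 -0.79
v 2.754 -3.295 -0.941
v 2.836 -3.196 -1.107
f 2 1 4
f 2 4 3
f 4 1 5
f 4 5 3
f 5 1 6
f 5 6 3
f 6 1 7
f 6 7 3
f 7 1 8
f 7 8 3
f 8 1 9
f 8 9 3
f 9 1 10
f 9 10 3
f 10 1 11
f 10 11 3
f 11 1 2
f 11 2 3
f 13 12 15
f 13 15 14
f 15 12 16
f 15 16 14
f 16 12 17
f 16 17 14
f 17 12 18
f 17 18 14
f 18 12 19
f 18 19 14
f 19 12 20
f 19 20 14
f 20 12 21
f 20 21 14
f 21 12 22
f 21 22 14
f 22 12 23
f 22 23 14
f 23 12 24
f 23 24 14
f 24 12 25
f 24 25 14
f 25 12 26
f 25 26 14
f 26 12 27
f 26 27 14
f 27 12 28
f 27 28 14
f 28 12 29
f 28 29 14
f 29 12 13
f 29 13 14



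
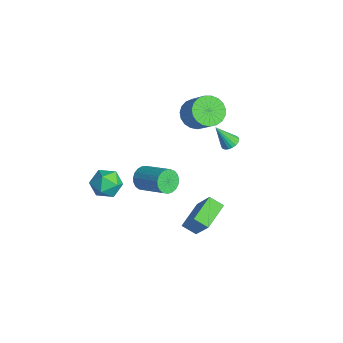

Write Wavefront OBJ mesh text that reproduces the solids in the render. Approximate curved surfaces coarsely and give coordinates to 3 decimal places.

v 1.293 0.112 -4.736
v 0.317 1.345 -4.202
v 1.822 0.722 -5.177
v 0.846 1.955 -4.644
v 2.534 0.325 -2.956
v 1.558 1.558 -2.423
v 3.063 0.935 -3.398
v 2.087 2.168 -2.864
v -1.327 -1.07 -2.6
v -0.891 -1.246 -3.197
v 0.643 -0.425 -2.318
v 0.207 -0.25 -1.72
v -0.999 -0.96 -3.276
v 0.536 -0.139 -2.397
v -1.164 -0.692 -3.238
v 0.371 0.128 -2.359
v -1.356 -0.491 -3.09
v 0.178 0.33 -2.211
v -1.544 -0.389 -2.857
v -0.009 0.432 -1.978
v -1.695 -0.405 -2.58
v -0.16 0.416 -1.7
v -1.781 -0.536 -2.306
v -0.246 0.284 -1.426
v -1.79 -0.76 -2.082
v -0.255 0.061 -1.203
v -1.718 -1.037 -1.949
v -0.183 -0.216 -1.069
v -1.579 -1.32 -1.927
v -0.044 -0.499 -1.048
v -1.396 -1.56 -2.022
v 0.139 -0.739 -1.143
v -1.202 -1.715 -2.217
v 0.333 -0.894 -1.338
v -1.029 -1.759 -2.478
v 0.506 -0.938 -1.599
v -0.908 -1.683 -2.76
v 0.627 -0.863 -1.881
v -0.859 -1.502 -3.014
v 0.676 -0.681 -2.135
v -2.979 -3.072 -2.765
v -2.416 -2.269 -2.646
v -2.064 -3.531 -3.994
v -1.501 -2.728 -3.875
v -1.486 -3.447 -3.197
v -2.051 -3.163 -2.438
v -2.429 -2.637 -4.202
v -2.994 -2.353 -3.443
v -2.076 -2 -3.534
v -1.493 -2.501 -2.913
v -2.987 -3.299 -3.727
v -2.404 -3.8 -3.106
v -1.6 2 1.737
v -0.905 1.785 1.111
v 0.255 2.026 2.316
v -0.44 2.24 2.943
v -0.939 2.181 1.065
v 0.221 2.421 2.27
v -1.088 2.544 1.135
v 0.073 2.785 2.341
v -1.325 2.814 1.31
v -0.165 3.054 2.515
v -1.609 2.943 1.558
v -0.449 3.183 2.763
v -1.893 2.909 1.838
v -0.732 3.149 3.043
v -2.125 2.717 2.1
v -0.965 2.958 3.305
v -2.267 2.402 2.299
v -1.107 2.642 3.504
v -2.293 2.017 2.401
v -1.133 2.257 3.606
v -2.2 1.629 2.389
v -1.04 1.869 3.594
v -2.003 1.305 2.264
v -0.843 1.546 3.469
v -1.736 1.101 2.048
v -0.576 1.342 3.253
v -1.446 1.053 1.778
v -0.286 1.294 2.983
v -1.182 1.168 1.501
v -0.022 1.409 2.706
v -0.991 1.427 1.265
v 0.169 1.668 2.47
v -1.277 3.814 -1.081
v -0.73 3.737 -0.985
v -1.603 3.086 0.201
v -0.77 3.941 -0.88
v -0.897 4.123 -0.809
v -1.09 4.251 -0.785
v -1.315 4.304 -0.812
v -1.533 4.272 -0.886
v -1.708 4.161 -0.993
v -1.807 3.99 -1.116
v -1.815 3.789 -1.232
v -1.73 3.592 -1.323
v -1.567 3.433 -1.371
v -1.353 3.341 -1.37
v -1.126 3.33 -1.318
v -0.926 3.403 -1.225
v -0.786 3.547 -1.108
f 2 4 1
f 5 2 1
f 1 4 3
f 3 5 1
f 2 8 4
f 6 2 5
f 6 8 2
f 4 8 3
f 7 5 3
f 3 8 7
f 7 6 5
f 8 6 7
f 10 9 13
f 10 13 11
f 11 13 14
f 11 14 12
f 13 9 15
f 13 15 14
f 14 15 16
f 14 16 12
f 15 9 17
f 15 17 16
f 16 17 18
f 16 18 12
f 17 9 19
f 17 19 18
f 18 19 20
f 18 20 12
f 19 9 21
f 19 21 20
f 20 21 22
f 20 22 12
f 21 9 23
f 21 23 22
f 22 23 24
f 22 24 12
f 23 9 25
f 23 25 24
f 24 25 26
f 24 26 12
f 25 9 27
f 25 27 26
f 26 27 28
f 26 28 12
f 27 9 29
f 27 29 28
f 28 29 30
f 28 30 12
f 29 9 31
f 29 31 30
f 30 31 32
f 30 32 12
f 31 9 33
f 31 33 32
f 32 33 34
f 32 34 12
f 33 9 35
f 33 35 34
f 34 35 36
f 34 36 12
f 35 9 37
f 35 37 36
f 36 37 38
f 36 38 12
f 37 9 39
f 37 39 38
f 38 39 40
f 38 40 12
f 39 9 10
f 39 10 40
f 40 10 11
f 40 11 12
f 41 52 46
f 41 46 42
f 41 42 48
f 41 48 51
f 41 51 52
f 42 46 50
f 46 52 45
f 52 51 43
f 51 48 47
f 48 42 49
f 44 50 45
f 44 45 43
f 44 43 47
f 44 47 49
f 44 49 50
f 45 50 46
f 43 45 52
f 47 43 51
f 49 47 48
f 50 49 42
f 54 53 57
f 54 57 55
f 55 57 58
f 55 58 56
f 57 53 59
f 57 59 58
f 58 59 60
f 58 60 56
f 59 53 61
f 59 61 60
f 60 61 62
f 60 62 56
f 61 53 63
f 61 63 62
f 62 63 64
f 62 64 56
f 63 53 65
f 63 65 64
f 64 65 66
f 64 66 56
f 65 53 67
f 65 67 66
f 66 67 68
f 66 68 56
f 67 53 69
f 67 69 68
f 68 69 70
f 68 70 56
f 69 53 71
f 69 71 70
f 70 71 72
f 70 72 56
f 71 53 73
f 71 73 72
f 72 73 74
f 72 74 56
f 73 53 75
f 73 75 74
f 74 75 76
f 74 76 56
f 75 53 77
f 75 77 76
f 76 77 78
f 76 78 56
f 77 53 79
f 77 79 78
f 78 79 80
f 78 80 56
f 79 53 81
f 79 81 80
f 80 81 82
f 80 82 56
f 81 53 83
f 81 83 82
f 82 83 84
f 82 84 56
f 83 53 54
f 83 54 84
f 84 54 55
f 84 55 56
f 86 85 88
f 86 88 87
f 88 85 89
f 88 89 87
f 89 85 90
f 89 90 87
f 90 85 91
f 90 91 87
f 91 85 92
f 91 92 87
f 92 85 93
f 92 93 87
f 93 85 94
f 93 94 87
f 94 85 95
f 94 95 87
f 95 85 96
f 95 96 87
f 96 85 97
f 96 97 87
f 97 85 98
f 97 98 87
f 98 85 99
f 98 99 87
f 99 85 100
f 99 100 87
f 100 85 101
f 100 101 87
f 101 85 86
f 101 86 87



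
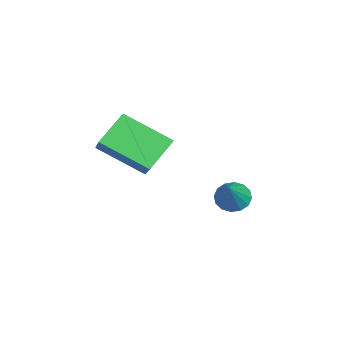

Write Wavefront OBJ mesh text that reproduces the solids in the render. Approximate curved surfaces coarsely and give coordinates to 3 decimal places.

v 1.456 0.624 -1.851
v 1.811 0.188 -2.285
v 2.644 0.356 -0.609
v 1.952 0.521 -2.348
v 1.961 0.882 -2.278
v 1.834 1.174 -2.094
v 1.605 1.318 -1.845
v 1.337 1.276 -1.597
v 1.101 1.06 -1.418
v 0.959 0.726 -1.354
v 0.951 0.366 -1.424
v 1.078 0.074 -1.608
v 1.306 -0.07 -1.858
v 1.574 -0.028 -2.105
v 2.775 -4.43 1.712
v 1.945 -3.554 2.653
v 3.443 -2.682 0.674
v 2.613 -1.806 1.615
v 4.047 -4.314 2.725
v 3.217 -3.438 3.666
v 4.715 -2.566 1.687
v 3.885 -1.69 2.628
f 2 1 4
f 2 4 3
f 4 1 5
f 4 5 3
f 5 1 6
f 5 6 3
f 6 1 7
f 6 7 3
f 7 1 8
f 7 8 3
f 8 1 9
f 8 9 3
f 9 1 10
f 9 10 3
f 10 1 11
f 10 11 3
f 11 1 12
f 11 12 3
f 12 1 13
f 12 13 3
f 13 1 14
f 13 14 3
f 14 1 2
f 14 2 3
f 16 18 15
f 19 16 15
f 15 18 17
f 17 19 15
f 16 22 18
f 20 16 19
f 20 22 16
f 18 22 17
f 21 19 17
f 17 22 21
f 21 20 19
f 22 20 21



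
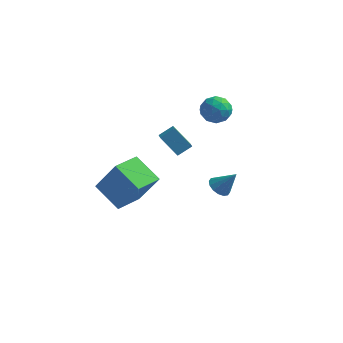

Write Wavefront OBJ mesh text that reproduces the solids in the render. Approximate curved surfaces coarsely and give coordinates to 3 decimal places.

v -2.802 1.69 0.593
v -2.466 1.005 0.944
v -2.262 2.185 1.043
v -1.926 1.5 1.394
v -1.914 1.62 -0.394
v -1.578 0.935 -0.043
v -1.374 2.115 0.056
v -1.038 1.43 0.407
v 1.718 -2.739 1.199
v 2.165 -2.605 0.839
v 2.462 -2.641 2.161
v 2.038 -2.336 0.91
v 1.825 -2.176 1.059
v 1.583 -2.166 1.246
v 1.377 -2.31 1.42
v 1.263 -2.568 1.535
v 1.27 -2.873 1.56
v 1.397 -3.141 1.488
v 1.61 -3.302 1.34
v 1.852 -3.311 1.153
v 2.058 -3.168 0.979
v 2.172 -2.909 0.864
v -0.078 3.538 1.364
v 0.295 3.315 2.072
v -1.255 3.105 1.848
v -0.882 2.882 2.556
v -0.963 3.687 2.365
v -0.235 3.954 2.066
v -0.725 2.466 1.854
v 0.003 2.733 1.555
v -0.105 2.652 2.375
v -0.252 3.407 2.69
v -0.708 3.013 1.23
v -0.855 3.768 1.545
v 0.212 3.464 1.675
v -1.172 2.956 2.245
v -1.219 3.429 2.132
v -1 3.297 2.548
v -0.1 3.84 1.672
v 0.119 3.709 2.088
v -0.62 3.927 2.26
v -1.079 2.711 1.832
v -0.86 2.58 2.248
v 0.04 3.123 1.372
v 0.259 2.991 1.788
v -0.34 2.493 1.66
v 0.196 2.944 2.27
v -0.496 2.69 2.554
v -0.403 2.445 2.142
v 0.025 2.602 1.966
v 0.11 3.387 2.455
v -0.582 3.133 2.74
v -0.63 3.606 2.627
v -0.202 3.763 2.451
v -0.125 2.998 2.633
v -0.378 3.287 1.18
v -1.07 3.033 1.465
v -0.758 2.657 1.469
v -0.33 2.814 1.293
v -0.464 3.73 1.366
v -1.156 3.476 1.65
v -0.985 3.818 1.954
v -0.557 3.975 1.778
v -0.835 3.422 1.287
v -3.956 -0.709 -3.325
v -5.336 -0.131 -2.456
v -3.471 0.769 -3.538
v -4.851 1.347 -2.669
v -2.869 -0.807 -1.531
v -4.249 -0.229 -0.662
v -2.384 0.671 -1.744
v -3.764 1.249 -0.875
f 2 4 1
f 5 2 1
f 1 4 3
f 3 5 1
f 2 8 4
f 6 2 5
f 6 8 2
f 4 8 3
f 7 5 3
f 3 8 7
f 7 6 5
f 8 6 7
f 10 9 12
f 10 12 11
f 12 9 13
f 12 13 11
f 13 9 14
f 13 14 11
f 14 9 15
f 14 15 11
f 15 9 16
f 15 16 11
f 16 9 17
f 16 17 11
f 17 9 18
f 17 18 11
f 18 9 19
f 18 19 11
f 19 9 20
f 19 20 11
f 20 9 21
f 20 21 11
f 21 9 22
f 21 22 11
f 22 9 10
f 22 10 11
f 23 60 39
f 60 34 63
f 39 63 28
f 60 63 39
f 23 39 35
f 39 28 40
f 35 40 24
f 39 40 35
f 23 35 44
f 35 24 45
f 44 45 30
f 35 45 44
f 23 44 56
f 44 30 59
f 56 59 33
f 44 59 56
f 23 56 60
f 56 33 64
f 60 64 34
f 56 64 60
f 24 40 51
f 40 28 54
f 51 54 32
f 40 54 51
f 28 63 41
f 63 34 62
f 41 62 27
f 63 62 41
f 34 64 61
f 64 33 57
f 61 57 25
f 64 57 61
f 33 59 58
f 59 30 46
f 58 46 29
f 59 46 58
f 30 45 50
f 45 24 47
f 50 47 31
f 45 47 50
f 26 52 38
f 52 32 53
f 38 53 27
f 52 53 38
f 26 38 36
f 38 27 37
f 36 37 25
f 38 37 36
f 26 36 43
f 36 25 42
f 43 42 29
f 36 42 43
f 26 43 48
f 43 29 49
f 48 49 31
f 43 49 48
f 26 48 52
f 48 31 55
f 52 55 32
f 48 55 52
f 27 53 41
f 53 32 54
f 41 54 28
f 53 54 41
f 25 37 61
f 37 27 62
f 61 62 34
f 37 62 61
f 29 42 58
f 42 25 57
f 58 57 33
f 42 57 58
f 31 49 50
f 49 29 46
f 50 46 30
f 49 46 50
f 32 55 51
f 55 31 47
f 51 47 24
f 55 47 51
f 66 68 65
f 69 66 65
f 65 68 67
f 67 69 65
f 66 72 68
f 70 66 69
f 70 72 66
f 68 72 67
f 71 69 67
f 67 72 71
f 71 70 69
f 72 70 71



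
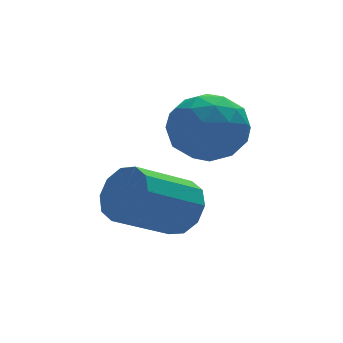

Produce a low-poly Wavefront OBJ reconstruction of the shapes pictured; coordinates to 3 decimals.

v 0.634 0.546 -2.277
v 1.41 1.116 -1.618
v 0.97 -1.036 -1.302
v 1.746 -0.466 -0.643
v 0.609 -0.219 -0.551
v 0.401 0.758 -1.153
v 1.979 -0.678 -1.767
v 1.771 0.299 -2.369
v 2.241 0.36 -1.303
v 1.394 0.644 -0.551
v 0.986 -0.564 -2.369
v 0.139 -0.28 -1.617
v 0.993 0.97 -2.033
v 1.387 -0.89 -0.887
v 0.719 -0.745 -0.833
v 1.175 -0.41 -0.445
v 0.4 0.76 -1.76
v 0.856 1.095 -1.373
v 0.385 0.31 -0.745
v 1.524 -1.015 -1.547
v 1.98 -0.68 -1.16
v 1.205 0.49 -2.475
v 1.661 0.825 -2.087
v 1.995 -0.23 -2.175
v 1.937 0.861 -1.46
v 2.134 -0.069 -0.887
v 2.271 -0.194 -1.548
v 2.15 0.38 -1.902
v 1.44 1.027 -1.019
v 1.637 0.097 -0.446
v 0.968 0.242 -0.391
v 0.847 0.817 -0.746
v 1.928 0.583 -0.833
v 0.743 -0.017 -2.474
v 0.94 -0.947 -1.901
v 1.533 -0.737 -2.174
v 1.412 -0.162 -2.529
v 0.246 0.149 -2.033
v 0.443 -0.781 -1.46
v 0.23 -0.3 -1.018
v 0.109 0.274 -1.372
v 0.452 -0.503 -2.087
v 0.183 -0.578 -3.903
v 0.597 -0.313 -3.149
v -1.05 -0.657 -2.124
v -1.463 -0.922 -2.877
v 0.36 0.134 -3.38
v -1.287 -0.21 -2.355
v 0.055 0.308 -3.812
v -1.592 -0.036 -2.787
v -0.201 0.144 -4.278
v -1.848 -0.2 -3.253
v -0.31 -0.296 -4.6
v -1.957 -0.64 -3.575
v -0.23 -0.843 -4.656
v -1.877 -1.187 -3.631
v 0.007 -1.29 -4.425
v -1.64 -1.634 -3.4
v 0.312 -1.464 -3.993
v -1.335 -1.808 -2.968
v 0.568 -1.3 -3.527
v -1.079 -1.644 -2.502
v 0.677 -0.86 -3.205
v -0.97 -1.204 -2.18
f 1 38 17
f 38 12 41
f 17 41 6
f 38 41 17
f 1 17 13
f 17 6 18
f 13 18 2
f 17 18 13
f 1 13 22
f 13 2 23
f 22 23 8
f 13 23 22
f 1 22 34
f 22 8 37
f 34 37 11
f 22 37 34
f 1 34 38
f 34 11 42
f 38 42 12
f 34 42 38
f 2 18 29
f 18 6 32
f 29 32 10
f 18 32 29
f 6 41 19
f 41 12 40
f 19 40 5
f 41 40 19
f 12 42 39
f 42 11 35
f 39 35 3
f 42 35 39
f 11 37 36
f 37 8 24
f 36 24 7
f 37 24 36
f 8 23 28
f 23 2 25
f 28 25 9
f 23 25 28
f 4 30 16
f 30 10 31
f 16 31 5
f 30 31 16
f 4 16 14
f 16 5 15
f 14 15 3
f 16 15 14
f 4 14 21
f 14 3 20
f 21 20 7
f 14 20 21
f 4 21 26
f 21 7 27
f 26 27 9
f 21 27 26
f 4 26 30
f 26 9 33
f 30 33 10
f 26 33 30
f 5 31 19
f 31 10 32
f 19 32 6
f 31 32 19
f 3 15 39
f 15 5 40
f 39 40 12
f 15 40 39
f 7 20 36
f 20 3 35
f 36 35 11
f 20 35 36
f 9 27 28
f 27 7 24
f 28 24 8
f 27 24 28
f 10 33 29
f 33 9 25
f 29 25 2
f 33 25 29
f 44 43 47
f 44 47 45
f 45 47 48
f 45 48 46
f 47 43 49
f 47 49 48
f 48 49 50
f 48 50 46
f 49 43 51
f 49 51 50
f 50 51 52
f 50 52 46
f 51 43 53
f 51 53 52
f 52 53 54
f 52 54 46
f 53 43 55
f 53 55 54
f 54 55 56
f 54 56 46
f 55 43 57
f 55 57 56
f 56 57 58
f 56 58 46
f 57 43 59
f 57 59 58
f 58 59 60
f 58 60 46
f 59 43 61
f 59 61 60
f 60 61 62
f 60 62 46
f 61 43 63
f 61 63 62
f 62 63 64
f 62 64 46
f 63 43 44
f 63 44 64
f 64 44 45
f 64 45 46

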